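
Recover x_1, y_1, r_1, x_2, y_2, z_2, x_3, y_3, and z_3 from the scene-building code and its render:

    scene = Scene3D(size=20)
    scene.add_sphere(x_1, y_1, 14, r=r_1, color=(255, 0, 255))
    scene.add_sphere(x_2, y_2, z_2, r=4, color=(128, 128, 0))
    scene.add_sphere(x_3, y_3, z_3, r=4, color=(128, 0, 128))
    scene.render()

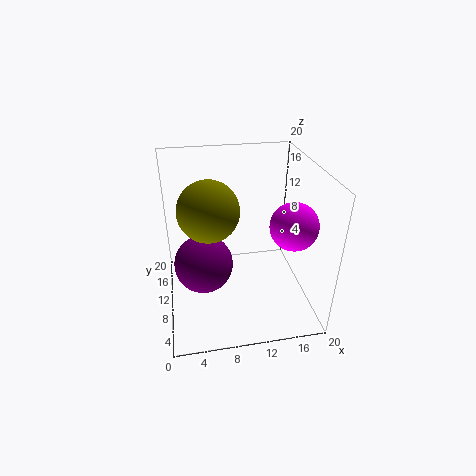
x_1 = 16, y_1 = 5, r_1 = 3, x_2 = 6, y_2 = 9, z_2 = 15, x_3 = 5, y_3 = 9, z_3 = 7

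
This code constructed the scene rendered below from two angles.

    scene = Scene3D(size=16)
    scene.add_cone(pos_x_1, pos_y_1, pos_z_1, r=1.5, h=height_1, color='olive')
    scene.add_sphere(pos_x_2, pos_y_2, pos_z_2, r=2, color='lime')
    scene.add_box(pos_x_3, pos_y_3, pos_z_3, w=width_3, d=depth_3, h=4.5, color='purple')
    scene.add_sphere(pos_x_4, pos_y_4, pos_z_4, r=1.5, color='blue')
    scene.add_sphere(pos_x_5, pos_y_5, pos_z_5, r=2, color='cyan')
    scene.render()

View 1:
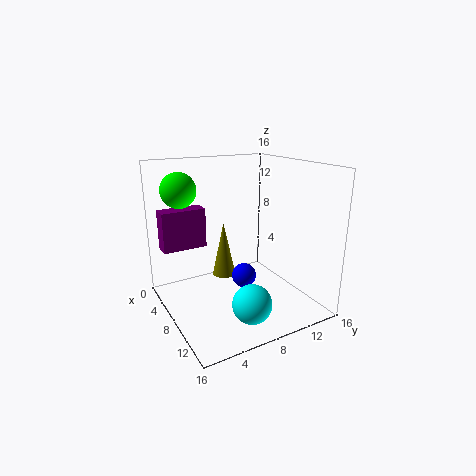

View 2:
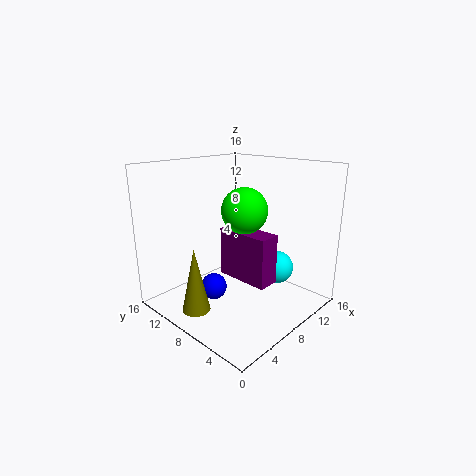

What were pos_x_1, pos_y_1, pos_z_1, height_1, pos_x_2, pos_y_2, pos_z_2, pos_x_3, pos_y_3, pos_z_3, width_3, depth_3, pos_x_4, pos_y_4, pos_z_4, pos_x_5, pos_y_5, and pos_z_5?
pos_x_1 = 2.5
pos_y_1 = 9
pos_z_1 = 1
height_1 = 7
pos_x_2 = 3.5
pos_y_2 = 3
pos_z_2 = 13
pos_x_3 = 3
pos_y_3 = 0.5
pos_z_3 = 6.5
width_3 = 2
depth_3 = 5
pos_x_4 = 6
pos_y_4 = 10
pos_z_4 = 2
pos_x_5 = 13.5
pos_y_5 = 6.5
pos_z_5 = 3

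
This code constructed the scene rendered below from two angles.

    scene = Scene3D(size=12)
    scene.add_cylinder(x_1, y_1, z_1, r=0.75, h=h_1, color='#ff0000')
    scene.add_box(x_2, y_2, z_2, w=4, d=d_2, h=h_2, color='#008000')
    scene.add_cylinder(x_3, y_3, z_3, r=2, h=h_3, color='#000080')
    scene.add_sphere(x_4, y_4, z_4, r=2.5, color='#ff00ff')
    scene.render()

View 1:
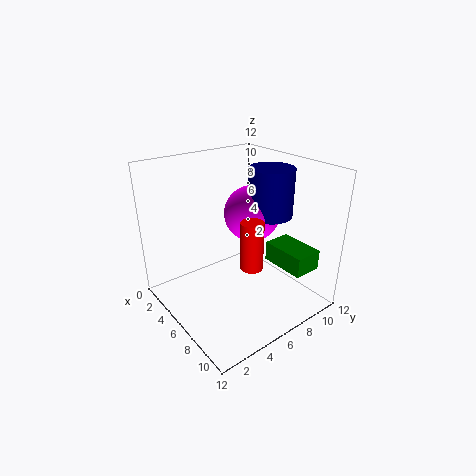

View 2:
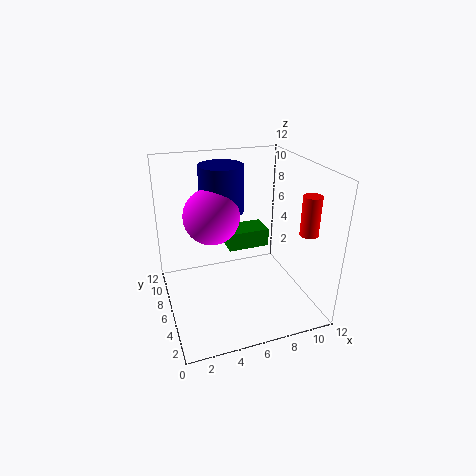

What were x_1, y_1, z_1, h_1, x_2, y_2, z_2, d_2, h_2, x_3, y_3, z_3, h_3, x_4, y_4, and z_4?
x_1 = 11
y_1 = 3.25
z_1 = 6.75
h_1 = 3.25
x_2 = 6.25
y_2 = 9
z_2 = 3
d_2 = 2.5
h_2 = 1.75
x_3 = 5.75
y_3 = 9.75
z_3 = 7
h_3 = 4.25
x_4 = 4.5
y_4 = 8.75
z_4 = 7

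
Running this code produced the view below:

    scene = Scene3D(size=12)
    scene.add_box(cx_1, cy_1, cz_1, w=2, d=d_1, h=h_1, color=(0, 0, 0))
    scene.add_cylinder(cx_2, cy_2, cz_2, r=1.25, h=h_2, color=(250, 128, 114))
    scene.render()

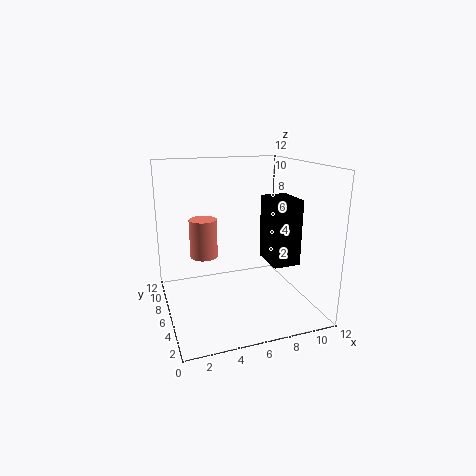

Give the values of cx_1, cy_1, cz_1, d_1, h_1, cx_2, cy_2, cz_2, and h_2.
cx_1 = 7
cy_1 = 1
cz_1 = 5.25
d_1 = 2.75
h_1 = 4.75
cx_2 = 3.75
cy_2 = 9
cz_2 = 3.5
h_2 = 3.5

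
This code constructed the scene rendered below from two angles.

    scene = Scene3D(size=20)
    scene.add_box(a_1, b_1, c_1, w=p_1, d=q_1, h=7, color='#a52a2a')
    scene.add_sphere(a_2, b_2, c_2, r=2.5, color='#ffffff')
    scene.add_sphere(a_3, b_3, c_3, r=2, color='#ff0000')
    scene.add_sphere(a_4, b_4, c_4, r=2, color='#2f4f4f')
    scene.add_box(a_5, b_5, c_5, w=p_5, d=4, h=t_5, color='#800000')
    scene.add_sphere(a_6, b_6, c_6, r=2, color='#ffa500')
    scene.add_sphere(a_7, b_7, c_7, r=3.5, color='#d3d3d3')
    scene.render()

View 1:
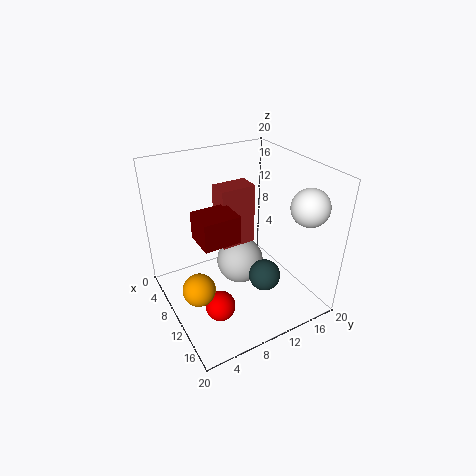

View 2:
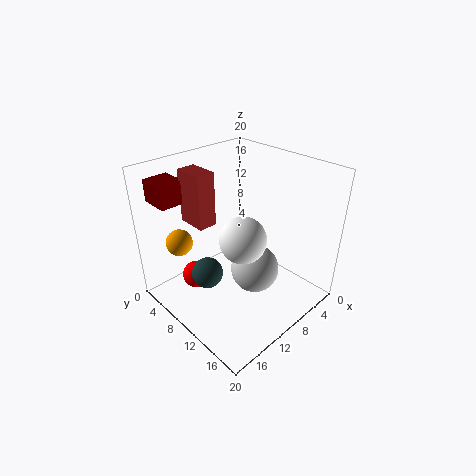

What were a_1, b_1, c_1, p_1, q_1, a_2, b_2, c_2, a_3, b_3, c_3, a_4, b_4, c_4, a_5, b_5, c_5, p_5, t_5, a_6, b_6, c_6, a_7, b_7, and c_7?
a_1 = 13; b_1 = 5; c_1 = 13; p_1 = 2.5; q_1 = 4; a_2 = 16; b_2 = 17; c_2 = 15.5; a_3 = 14; b_3 = 5; c_3 = 3; a_4 = 16; b_4 = 10.5; c_4 = 7.5; a_5 = 15; b_5 = 1.5; c_5 = 15.5; p_5 = 3.5; t_5 = 3; a_6 = 14.5; b_6 = 2; c_6 = 7.5; a_7 = 8; b_7 = 11.5; c_7 = 4.5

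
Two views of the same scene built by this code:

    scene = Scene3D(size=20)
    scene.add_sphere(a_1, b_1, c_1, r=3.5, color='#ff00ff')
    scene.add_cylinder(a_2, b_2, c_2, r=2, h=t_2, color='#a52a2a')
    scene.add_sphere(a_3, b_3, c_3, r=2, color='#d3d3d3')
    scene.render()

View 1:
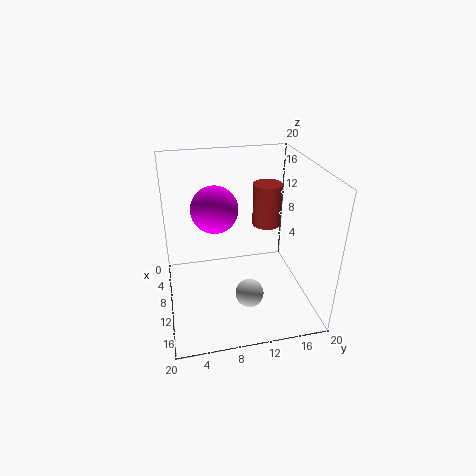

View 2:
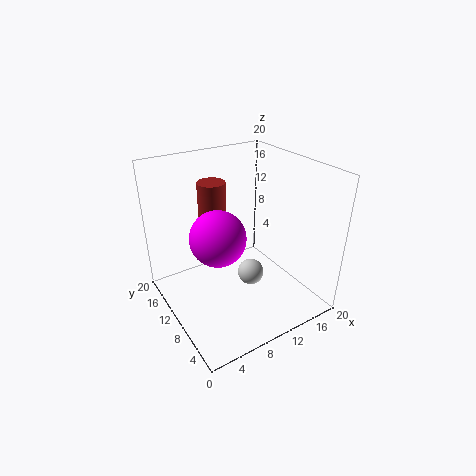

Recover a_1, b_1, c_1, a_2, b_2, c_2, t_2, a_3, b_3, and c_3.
a_1 = 5.5; b_1 = 7.5; c_1 = 12.5; a_2 = 8.5; b_2 = 14.5; c_2 = 11; t_2 = 6; a_3 = 13; b_3 = 11; c_3 = 2.5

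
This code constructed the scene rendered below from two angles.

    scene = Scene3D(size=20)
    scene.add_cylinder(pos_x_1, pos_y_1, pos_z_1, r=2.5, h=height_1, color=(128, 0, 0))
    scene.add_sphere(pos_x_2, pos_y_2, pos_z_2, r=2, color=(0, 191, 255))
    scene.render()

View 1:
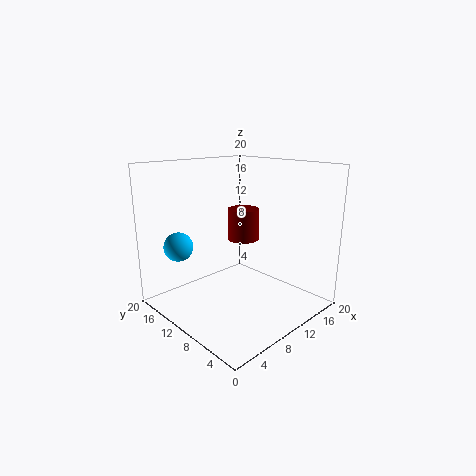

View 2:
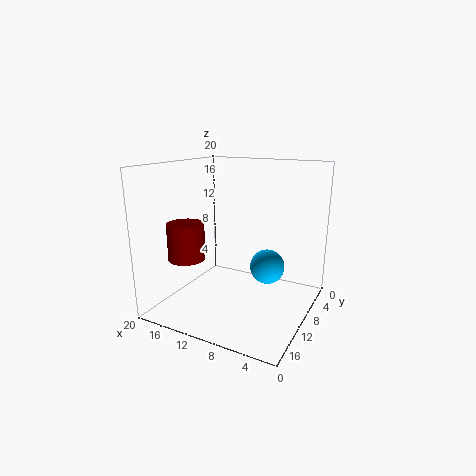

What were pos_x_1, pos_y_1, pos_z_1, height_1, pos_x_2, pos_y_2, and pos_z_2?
pos_x_1 = 15.5, pos_y_1 = 14.5, pos_z_1 = 7.5, height_1 = 5, pos_x_2 = 3.5, pos_y_2 = 15, pos_z_2 = 9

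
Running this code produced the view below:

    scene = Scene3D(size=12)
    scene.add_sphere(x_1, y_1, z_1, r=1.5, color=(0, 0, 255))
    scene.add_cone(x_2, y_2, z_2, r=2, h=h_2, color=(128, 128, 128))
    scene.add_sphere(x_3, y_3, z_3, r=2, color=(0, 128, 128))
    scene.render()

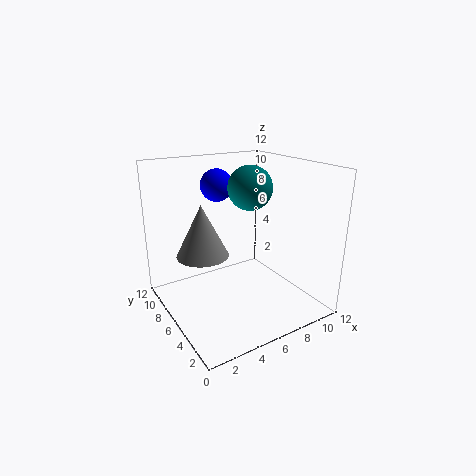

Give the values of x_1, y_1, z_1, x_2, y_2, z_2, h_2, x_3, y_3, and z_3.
x_1 = 6.5; y_1 = 10.5; z_1 = 9.5; x_2 = 2.5; y_2 = 5.5; z_2 = 5.5; h_2 = 4; x_3 = 8.5; y_3 = 8; z_3 = 9.5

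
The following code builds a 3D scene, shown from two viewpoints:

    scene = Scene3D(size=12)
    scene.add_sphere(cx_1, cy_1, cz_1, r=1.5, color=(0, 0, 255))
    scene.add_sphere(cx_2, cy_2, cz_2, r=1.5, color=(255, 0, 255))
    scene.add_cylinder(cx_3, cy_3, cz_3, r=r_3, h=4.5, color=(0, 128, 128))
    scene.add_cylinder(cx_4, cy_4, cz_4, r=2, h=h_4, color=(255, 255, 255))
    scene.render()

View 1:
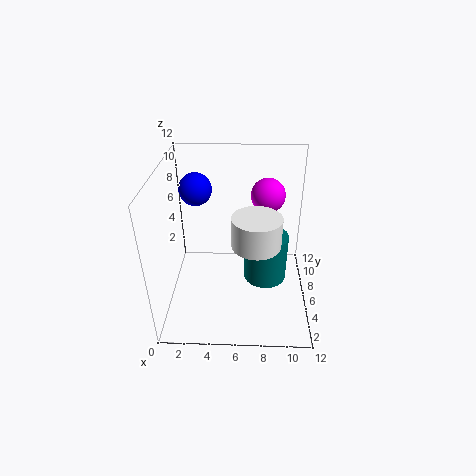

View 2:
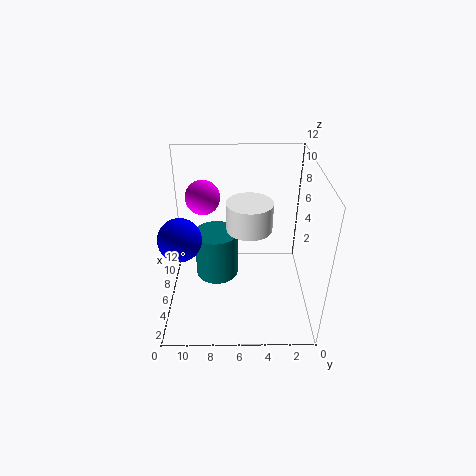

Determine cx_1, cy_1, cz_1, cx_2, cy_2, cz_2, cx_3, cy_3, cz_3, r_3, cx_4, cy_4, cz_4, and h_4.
cx_1 = 2
cy_1 = 10
cz_1 = 8.5
cx_2 = 8.5
cy_2 = 9
cz_2 = 8.5
cx_3 = 8.5
cy_3 = 8
cz_3 = 0.5
r_3 = 2
cx_4 = 7.5
cy_4 = 5
cz_4 = 6
h_4 = 2.5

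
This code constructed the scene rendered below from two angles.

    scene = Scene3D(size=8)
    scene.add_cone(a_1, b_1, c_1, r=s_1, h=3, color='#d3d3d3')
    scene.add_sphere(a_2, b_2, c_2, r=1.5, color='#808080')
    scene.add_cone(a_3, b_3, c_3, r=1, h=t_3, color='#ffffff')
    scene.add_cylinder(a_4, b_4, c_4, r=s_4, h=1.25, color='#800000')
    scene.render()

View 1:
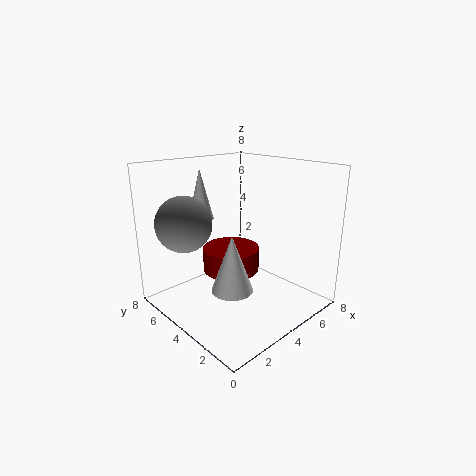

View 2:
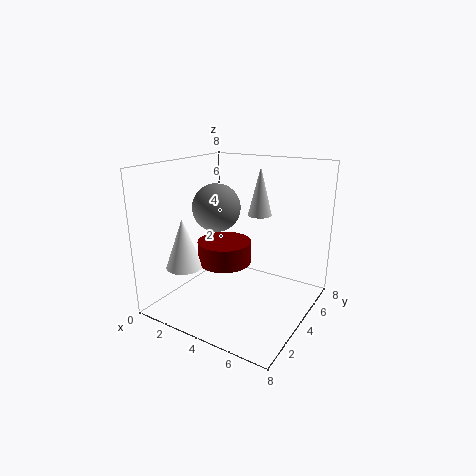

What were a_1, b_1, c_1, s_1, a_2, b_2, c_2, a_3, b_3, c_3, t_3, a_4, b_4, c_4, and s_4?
a_1 = 3.75; b_1 = 7; c_1 = 4.5; s_1 = 0.75; a_2 = 1.5; b_2 = 5.5; c_2 = 5; a_3 = 1.75; b_3 = 2; c_3 = 2.5; t_3 = 2.75; a_4 = 3.25; b_4 = 3.75; c_4 = 2.5; s_4 = 1.5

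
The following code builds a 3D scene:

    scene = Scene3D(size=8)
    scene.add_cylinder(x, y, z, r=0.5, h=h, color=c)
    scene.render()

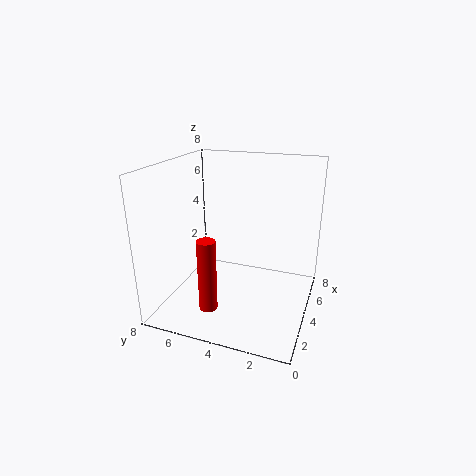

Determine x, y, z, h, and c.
x = 2; y = 5; z = 0.5; h = 4; c = 'red'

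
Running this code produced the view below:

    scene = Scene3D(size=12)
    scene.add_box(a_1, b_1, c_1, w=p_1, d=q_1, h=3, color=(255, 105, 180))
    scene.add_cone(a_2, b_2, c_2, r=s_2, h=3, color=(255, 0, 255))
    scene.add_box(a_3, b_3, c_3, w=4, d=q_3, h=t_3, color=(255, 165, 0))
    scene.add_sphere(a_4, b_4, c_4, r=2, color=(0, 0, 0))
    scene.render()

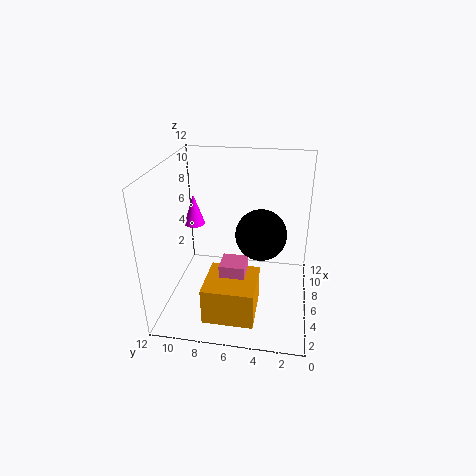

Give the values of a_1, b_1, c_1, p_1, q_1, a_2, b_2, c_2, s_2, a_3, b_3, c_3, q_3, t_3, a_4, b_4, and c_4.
a_1 = 3, b_1 = 5, c_1 = 2, p_1 = 2, q_1 = 2, a_2 = 10, b_2 = 11, c_2 = 5, s_2 = 1, a_3 = 1, b_3 = 4, c_3 = 1, q_3 = 4, t_3 = 3, a_4 = 5, b_4 = 4, c_4 = 7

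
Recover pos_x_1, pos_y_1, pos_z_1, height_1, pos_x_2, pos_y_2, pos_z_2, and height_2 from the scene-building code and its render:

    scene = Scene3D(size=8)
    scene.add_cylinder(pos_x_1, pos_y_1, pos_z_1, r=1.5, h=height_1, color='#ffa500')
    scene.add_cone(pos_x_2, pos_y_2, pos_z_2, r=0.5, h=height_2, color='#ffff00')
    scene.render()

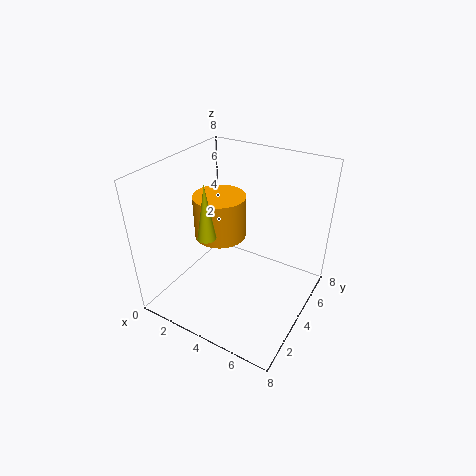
pos_x_1 = 2.5, pos_y_1 = 4.5, pos_z_1 = 3.5, height_1 = 2.5, pos_x_2 = 3, pos_y_2 = 2.5, pos_z_2 = 4.5, height_2 = 3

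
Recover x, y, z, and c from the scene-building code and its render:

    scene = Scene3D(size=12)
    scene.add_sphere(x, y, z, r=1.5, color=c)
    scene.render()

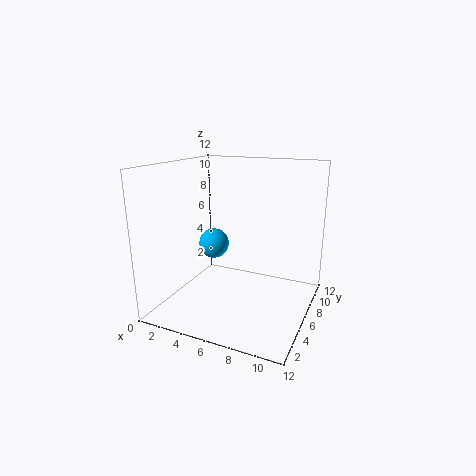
x = 1.5; y = 10; z = 3.5; c = 'deepskyblue'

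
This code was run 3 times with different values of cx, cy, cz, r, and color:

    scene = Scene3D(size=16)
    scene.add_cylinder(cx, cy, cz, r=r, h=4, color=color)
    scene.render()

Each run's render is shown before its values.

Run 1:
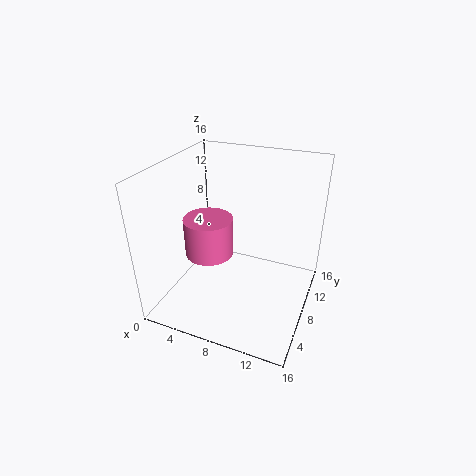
cx = 6, cy = 5, cz = 7.5, r = 2.5, color = 'hotpink'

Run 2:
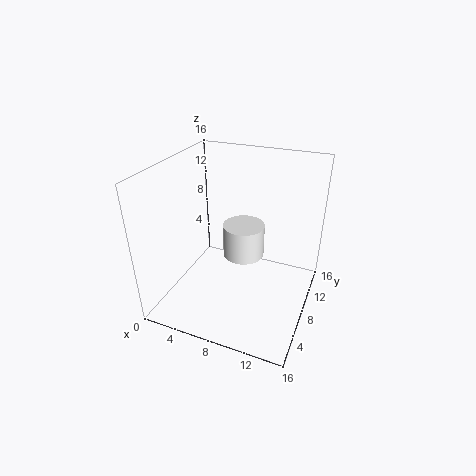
cx = 7.5, cy = 11, cz = 4, r = 2.5, color = 'white'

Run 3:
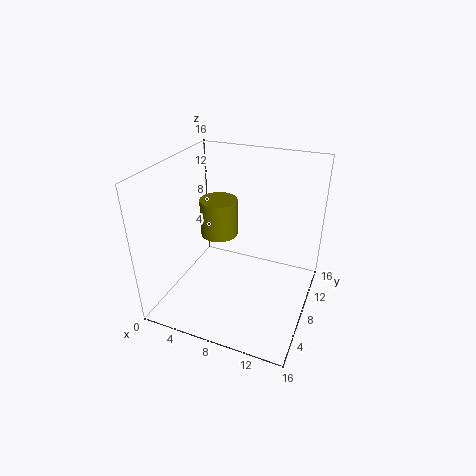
cx = 6, cy = 7.5, cz = 8.5, r = 2, color = 'olive'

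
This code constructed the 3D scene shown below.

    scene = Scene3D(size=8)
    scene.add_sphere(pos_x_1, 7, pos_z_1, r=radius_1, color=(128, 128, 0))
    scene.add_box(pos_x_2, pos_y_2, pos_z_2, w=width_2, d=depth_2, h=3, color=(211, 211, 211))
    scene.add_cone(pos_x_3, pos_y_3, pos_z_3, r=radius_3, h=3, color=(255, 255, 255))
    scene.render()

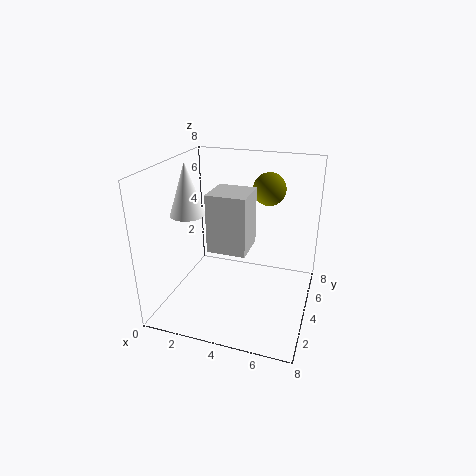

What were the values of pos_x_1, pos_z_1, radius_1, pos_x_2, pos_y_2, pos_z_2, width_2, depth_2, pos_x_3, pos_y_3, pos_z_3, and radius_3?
pos_x_1 = 5; pos_z_1 = 6; radius_1 = 1; pos_x_2 = 3; pos_y_2 = 2; pos_z_2 = 4; width_2 = 2; depth_2 = 2; pos_x_3 = 1; pos_y_3 = 4; pos_z_3 = 5; radius_3 = 1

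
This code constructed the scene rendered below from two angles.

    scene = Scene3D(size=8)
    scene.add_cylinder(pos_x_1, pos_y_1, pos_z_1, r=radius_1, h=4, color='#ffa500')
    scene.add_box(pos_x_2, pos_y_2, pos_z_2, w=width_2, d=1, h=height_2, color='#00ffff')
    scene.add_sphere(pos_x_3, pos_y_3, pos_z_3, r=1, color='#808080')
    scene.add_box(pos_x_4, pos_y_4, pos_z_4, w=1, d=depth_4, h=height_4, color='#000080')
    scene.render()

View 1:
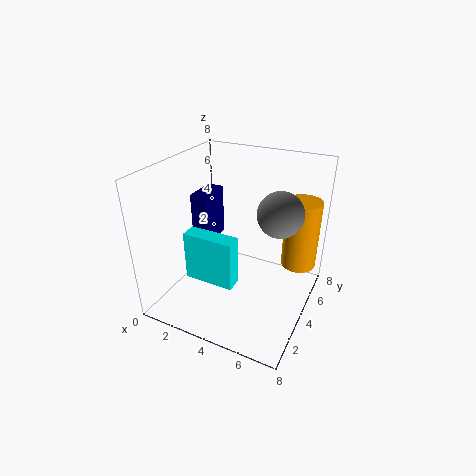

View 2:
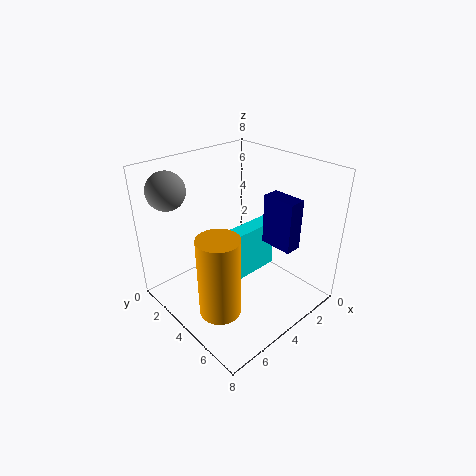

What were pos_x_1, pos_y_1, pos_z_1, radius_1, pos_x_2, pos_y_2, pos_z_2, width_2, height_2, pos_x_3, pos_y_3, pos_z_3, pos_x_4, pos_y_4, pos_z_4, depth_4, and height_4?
pos_x_1 = 7
pos_y_1 = 6
pos_z_1 = 2
radius_1 = 1
pos_x_2 = 1
pos_y_2 = 3
pos_z_2 = 1
width_2 = 3
height_2 = 3
pos_x_3 = 7
pos_y_3 = 2
pos_z_3 = 7
pos_x_4 = 1
pos_y_4 = 4
pos_z_4 = 3
depth_4 = 2
height_4 = 3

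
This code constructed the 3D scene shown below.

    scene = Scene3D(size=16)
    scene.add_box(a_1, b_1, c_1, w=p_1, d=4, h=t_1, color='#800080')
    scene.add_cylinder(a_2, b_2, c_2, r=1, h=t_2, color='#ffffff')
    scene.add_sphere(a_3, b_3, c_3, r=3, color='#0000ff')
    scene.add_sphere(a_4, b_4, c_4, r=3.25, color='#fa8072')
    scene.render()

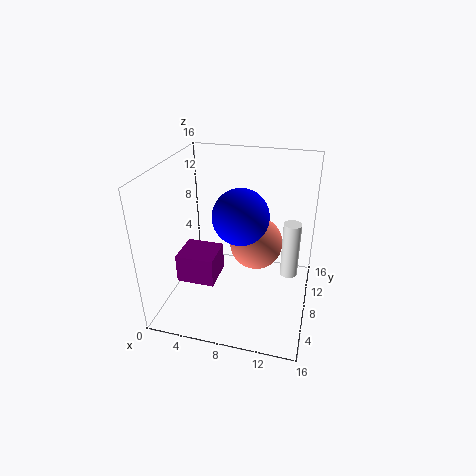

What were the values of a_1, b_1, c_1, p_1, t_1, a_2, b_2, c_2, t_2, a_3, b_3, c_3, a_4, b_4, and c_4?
a_1 = 1.75; b_1 = 4.75; c_1 = 3.25; p_1 = 4.25; t_1 = 3.25; a_2 = 13.75; b_2 = 9.5; c_2 = 3.25; t_2 = 6.5; a_3 = 8.5; b_3 = 7.25; c_3 = 11; a_4 = 9.25; b_4 = 12; c_4 = 5.25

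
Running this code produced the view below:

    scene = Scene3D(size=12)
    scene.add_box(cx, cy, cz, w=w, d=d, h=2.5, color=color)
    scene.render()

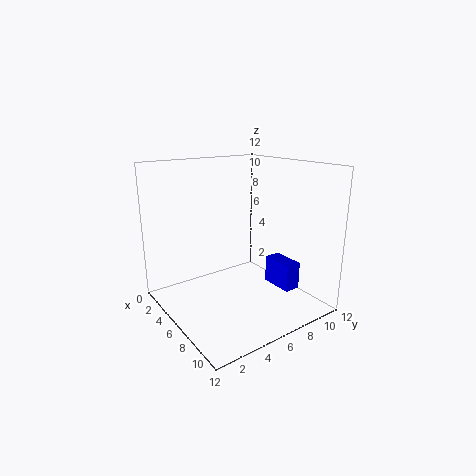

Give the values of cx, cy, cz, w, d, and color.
cx = 5
cy = 10
cz = 0.5
w = 3
d = 1.5
color = 'blue'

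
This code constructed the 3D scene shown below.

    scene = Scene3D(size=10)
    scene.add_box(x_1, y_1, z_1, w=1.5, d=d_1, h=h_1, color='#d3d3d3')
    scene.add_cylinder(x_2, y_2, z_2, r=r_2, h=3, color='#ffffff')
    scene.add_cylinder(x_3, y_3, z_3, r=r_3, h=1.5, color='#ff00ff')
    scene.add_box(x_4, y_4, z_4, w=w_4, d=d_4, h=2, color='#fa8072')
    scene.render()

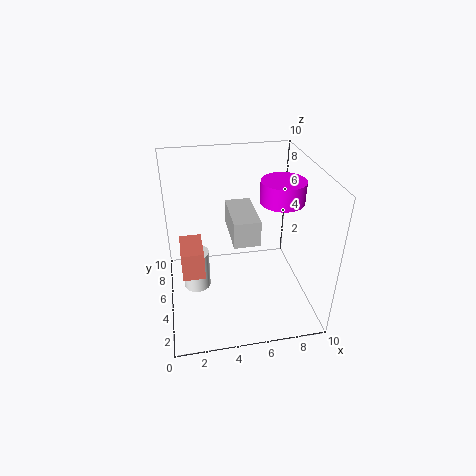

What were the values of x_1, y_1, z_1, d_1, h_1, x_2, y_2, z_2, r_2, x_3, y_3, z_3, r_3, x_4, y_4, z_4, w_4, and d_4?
x_1 = 4, y_1 = 1, z_1 = 7, d_1 = 3, h_1 = 1.5, x_2 = 2, y_2 = 6, z_2 = 0.5, r_2 = 1, x_3 = 8, y_3 = 5, z_3 = 7.5, r_3 = 1.5, x_4 = 1, y_4 = 3.5, z_4 = 3, w_4 = 1.5, d_4 = 2.5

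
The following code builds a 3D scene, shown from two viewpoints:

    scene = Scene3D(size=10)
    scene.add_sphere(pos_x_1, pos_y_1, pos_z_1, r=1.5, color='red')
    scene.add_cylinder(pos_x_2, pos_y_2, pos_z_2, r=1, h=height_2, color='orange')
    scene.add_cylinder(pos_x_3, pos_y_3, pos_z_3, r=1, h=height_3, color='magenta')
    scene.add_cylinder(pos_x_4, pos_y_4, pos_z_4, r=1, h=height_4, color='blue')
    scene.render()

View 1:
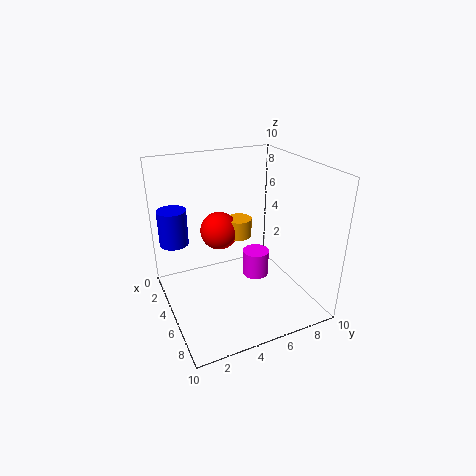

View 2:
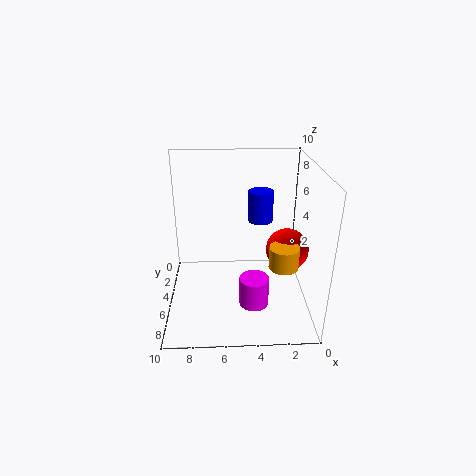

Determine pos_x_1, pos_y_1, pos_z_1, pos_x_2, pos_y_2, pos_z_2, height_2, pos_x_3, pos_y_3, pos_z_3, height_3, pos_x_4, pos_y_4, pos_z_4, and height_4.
pos_x_1 = 1.5, pos_y_1 = 5, pos_z_1 = 4, pos_x_2 = 2, pos_y_2 = 6.5, pos_z_2 = 3.5, height_2 = 1.5, pos_x_3 = 4, pos_y_3 = 7, pos_z_3 = 1, height_3 = 2, pos_x_4 = 3, pos_y_4 = 1, pos_z_4 = 4.5, height_4 = 2.5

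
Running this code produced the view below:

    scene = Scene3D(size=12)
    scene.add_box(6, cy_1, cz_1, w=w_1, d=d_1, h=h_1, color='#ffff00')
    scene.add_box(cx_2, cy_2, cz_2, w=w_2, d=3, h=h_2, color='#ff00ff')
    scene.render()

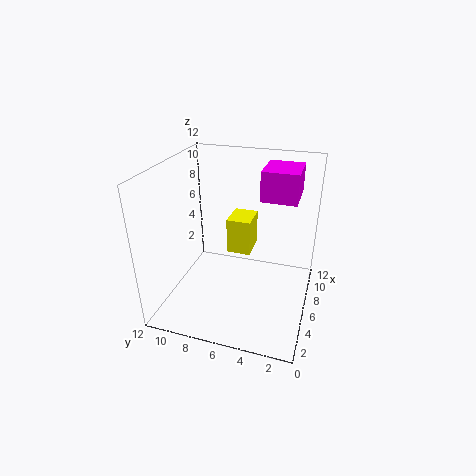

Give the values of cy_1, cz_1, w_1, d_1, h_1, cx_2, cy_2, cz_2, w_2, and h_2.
cy_1 = 5, cz_1 = 4.5, w_1 = 2.5, d_1 = 2, h_1 = 3, cx_2 = 7, cy_2 = 1.5, cz_2 = 9, w_2 = 3.5, h_2 = 2.5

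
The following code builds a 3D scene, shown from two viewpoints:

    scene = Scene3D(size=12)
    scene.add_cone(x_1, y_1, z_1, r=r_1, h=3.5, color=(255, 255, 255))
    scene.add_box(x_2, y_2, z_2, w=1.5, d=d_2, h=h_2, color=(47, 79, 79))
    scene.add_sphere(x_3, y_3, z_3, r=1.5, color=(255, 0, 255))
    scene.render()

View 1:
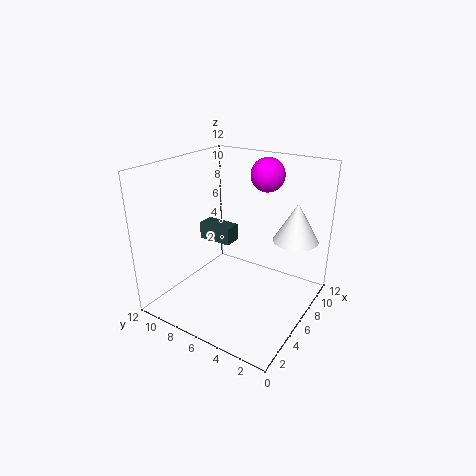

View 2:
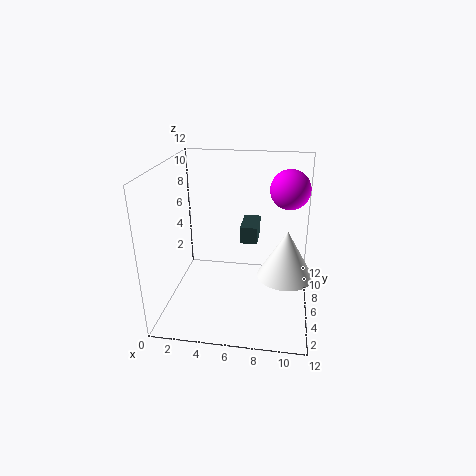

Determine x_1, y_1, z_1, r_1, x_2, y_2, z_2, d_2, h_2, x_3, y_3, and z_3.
x_1 = 10; y_1 = 2.5; z_1 = 5; r_1 = 2; x_2 = 6; y_2 = 7; z_2 = 5; d_2 = 3; h_2 = 1.5; x_3 = 10; y_3 = 5.5; z_3 = 10.5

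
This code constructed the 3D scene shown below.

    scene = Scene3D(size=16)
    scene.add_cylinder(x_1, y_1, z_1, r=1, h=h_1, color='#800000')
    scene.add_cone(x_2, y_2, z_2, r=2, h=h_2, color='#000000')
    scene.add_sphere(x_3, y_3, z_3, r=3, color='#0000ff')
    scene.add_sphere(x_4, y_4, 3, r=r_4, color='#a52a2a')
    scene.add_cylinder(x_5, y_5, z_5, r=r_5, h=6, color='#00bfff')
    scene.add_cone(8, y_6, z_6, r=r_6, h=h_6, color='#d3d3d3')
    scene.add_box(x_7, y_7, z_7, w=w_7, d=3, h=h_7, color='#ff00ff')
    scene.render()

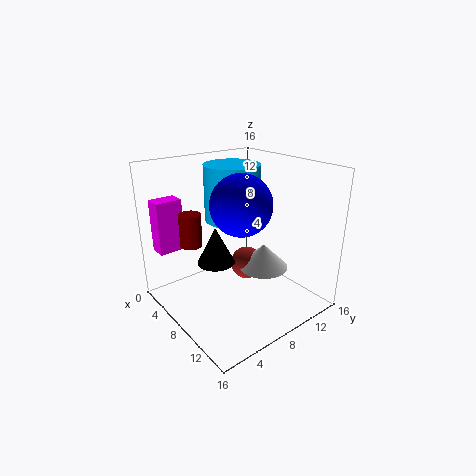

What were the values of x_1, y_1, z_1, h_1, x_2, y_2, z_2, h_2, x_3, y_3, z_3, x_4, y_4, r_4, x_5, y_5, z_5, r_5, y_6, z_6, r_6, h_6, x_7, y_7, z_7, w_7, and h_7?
x_1 = 10
y_1 = 1
z_1 = 10
h_1 = 3
x_2 = 8
y_2 = 5
z_2 = 6
h_2 = 4
x_3 = 11
y_3 = 6
z_3 = 13
x_4 = 6
y_4 = 11
r_4 = 2
x_5 = 7
y_5 = 8
z_5 = 10
r_5 = 3
y_6 = 12
z_6 = 3
r_6 = 3
h_6 = 3
x_7 = 1
y_7 = 1
z_7 = 6
w_7 = 2
h_7 = 6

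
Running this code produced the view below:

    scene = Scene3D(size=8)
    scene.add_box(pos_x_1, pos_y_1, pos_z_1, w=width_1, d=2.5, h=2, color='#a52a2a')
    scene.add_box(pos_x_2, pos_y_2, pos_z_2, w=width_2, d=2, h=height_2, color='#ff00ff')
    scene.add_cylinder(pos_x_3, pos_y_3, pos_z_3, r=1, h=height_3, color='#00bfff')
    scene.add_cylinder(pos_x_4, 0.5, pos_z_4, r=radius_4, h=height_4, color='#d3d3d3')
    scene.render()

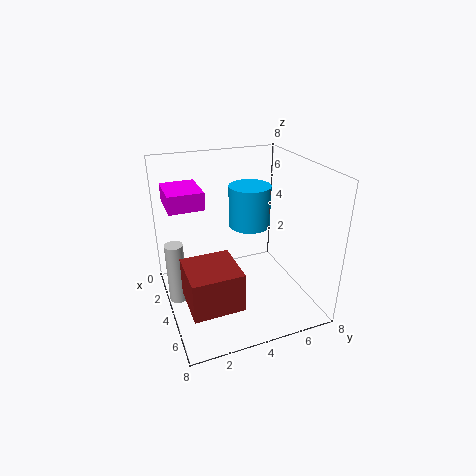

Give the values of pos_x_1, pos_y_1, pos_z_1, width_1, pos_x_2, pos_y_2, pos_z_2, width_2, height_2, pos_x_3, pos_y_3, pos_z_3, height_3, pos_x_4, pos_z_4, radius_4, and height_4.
pos_x_1 = 5, pos_y_1 = 0.5, pos_z_1 = 2, width_1 = 2.5, pos_x_2 = 0.5, pos_y_2 = 0.5, pos_z_2 = 5.5, width_2 = 2.5, height_2 = 1, pos_x_3 = 5.5, pos_y_3 = 4, pos_z_3 = 5.5, height_3 = 2, pos_x_4 = 3.5, pos_z_4 = 0.5, radius_4 = 0.5, height_4 = 3.5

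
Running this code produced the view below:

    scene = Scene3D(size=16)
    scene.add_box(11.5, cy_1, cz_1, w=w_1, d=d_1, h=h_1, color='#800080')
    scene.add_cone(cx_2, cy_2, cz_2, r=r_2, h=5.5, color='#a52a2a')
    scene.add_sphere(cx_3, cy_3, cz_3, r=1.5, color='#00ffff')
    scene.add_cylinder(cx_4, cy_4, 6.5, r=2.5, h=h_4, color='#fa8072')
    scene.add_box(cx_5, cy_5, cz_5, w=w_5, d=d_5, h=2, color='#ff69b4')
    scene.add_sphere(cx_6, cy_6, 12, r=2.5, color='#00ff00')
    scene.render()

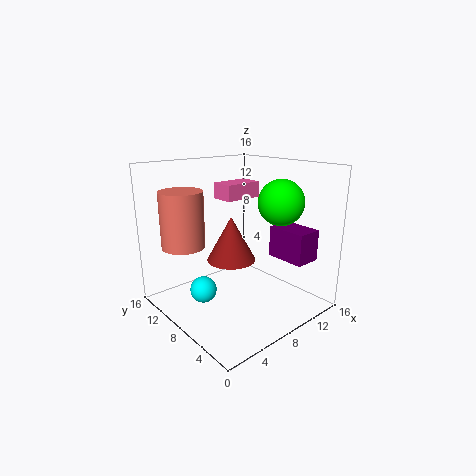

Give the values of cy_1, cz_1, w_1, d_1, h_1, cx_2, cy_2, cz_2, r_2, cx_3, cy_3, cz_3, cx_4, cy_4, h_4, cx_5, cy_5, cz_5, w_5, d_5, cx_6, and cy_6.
cy_1 = 2, cz_1 = 5.5, w_1 = 3, d_1 = 4.5, h_1 = 3.5, cx_2 = 9.5, cy_2 = 11, cz_2 = 4, r_2 = 3, cx_3 = 4.5, cy_3 = 10, cz_3 = 2, cx_4 = 4, cy_4 = 13, h_4 = 6.5, cx_5 = 10, cy_5 = 12, cz_5 = 11, w_5 = 5, d_5 = 3, cx_6 = 11.5, cy_6 = 5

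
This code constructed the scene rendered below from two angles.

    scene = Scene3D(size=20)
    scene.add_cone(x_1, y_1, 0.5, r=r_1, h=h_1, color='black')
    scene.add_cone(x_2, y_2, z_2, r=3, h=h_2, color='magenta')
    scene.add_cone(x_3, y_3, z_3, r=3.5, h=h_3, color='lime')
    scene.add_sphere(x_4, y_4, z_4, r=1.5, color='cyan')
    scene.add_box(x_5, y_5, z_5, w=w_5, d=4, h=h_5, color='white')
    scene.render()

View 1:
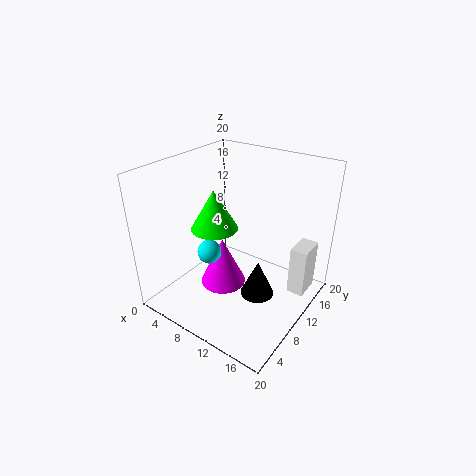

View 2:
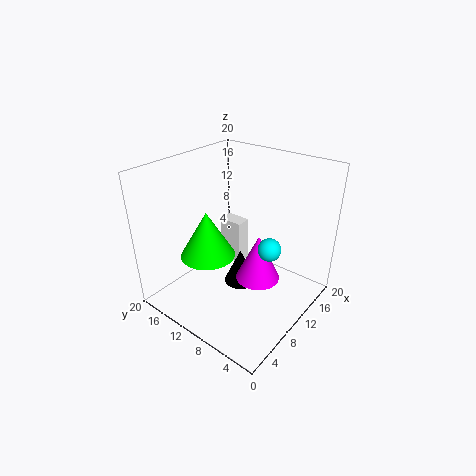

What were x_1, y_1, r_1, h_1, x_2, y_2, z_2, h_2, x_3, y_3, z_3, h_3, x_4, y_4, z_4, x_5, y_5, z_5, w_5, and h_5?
x_1 = 12.5, y_1 = 11.5, r_1 = 2.5, h_1 = 5.5, x_2 = 10, y_2 = 6.5, z_2 = 5, h_2 = 6.5, x_3 = 5, y_3 = 11, z_3 = 9.5, h_3 = 6, x_4 = 9.5, y_4 = 4.5, z_4 = 10.5, x_5 = 16, y_5 = 14.5, z_5 = 0.5, w_5 = 2.5, h_5 = 7.5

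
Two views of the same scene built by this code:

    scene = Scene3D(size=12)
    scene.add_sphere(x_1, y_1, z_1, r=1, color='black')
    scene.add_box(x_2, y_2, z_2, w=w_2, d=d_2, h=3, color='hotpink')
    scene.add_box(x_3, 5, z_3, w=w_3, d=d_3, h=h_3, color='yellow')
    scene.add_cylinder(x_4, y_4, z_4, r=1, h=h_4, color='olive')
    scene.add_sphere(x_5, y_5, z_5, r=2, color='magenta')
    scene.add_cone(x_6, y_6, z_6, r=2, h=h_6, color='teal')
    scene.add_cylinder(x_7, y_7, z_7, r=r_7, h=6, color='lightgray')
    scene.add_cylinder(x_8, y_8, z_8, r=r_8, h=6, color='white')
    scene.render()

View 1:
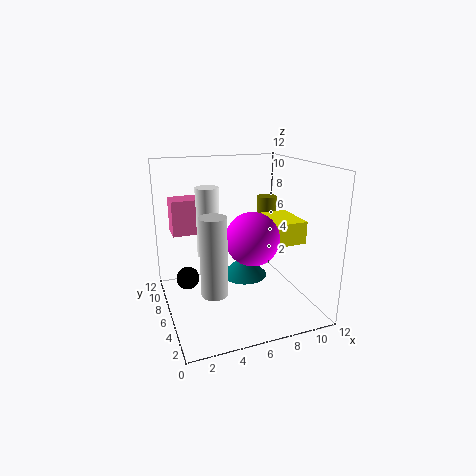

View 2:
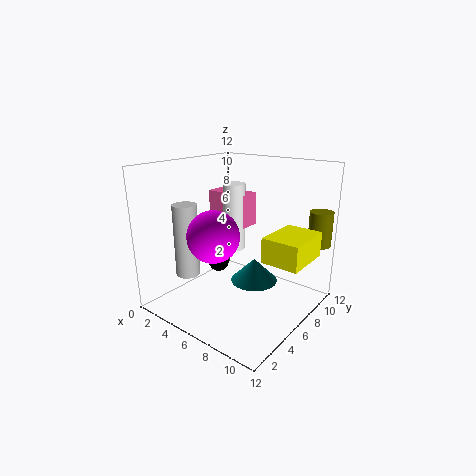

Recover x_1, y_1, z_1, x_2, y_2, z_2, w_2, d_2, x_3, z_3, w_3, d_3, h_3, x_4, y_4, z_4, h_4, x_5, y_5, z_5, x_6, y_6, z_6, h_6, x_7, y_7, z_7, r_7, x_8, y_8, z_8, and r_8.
x_1 = 2; y_1 = 8; z_1 = 2; x_2 = 1; y_2 = 8; z_2 = 6; w_2 = 4; d_2 = 2; x_3 = 9; z_3 = 5; w_3 = 3; d_3 = 4; h_3 = 2; x_4 = 11; y_4 = 11; z_4 = 5; h_4 = 3; x_5 = 6; y_5 = 3; z_5 = 7; x_6 = 7; y_6 = 7; z_6 = 2; h_6 = 2; x_7 = 3; y_7 = 3; z_7 = 3; r_7 = 1; x_8 = 4; y_8 = 8; z_8 = 4; r_8 = 1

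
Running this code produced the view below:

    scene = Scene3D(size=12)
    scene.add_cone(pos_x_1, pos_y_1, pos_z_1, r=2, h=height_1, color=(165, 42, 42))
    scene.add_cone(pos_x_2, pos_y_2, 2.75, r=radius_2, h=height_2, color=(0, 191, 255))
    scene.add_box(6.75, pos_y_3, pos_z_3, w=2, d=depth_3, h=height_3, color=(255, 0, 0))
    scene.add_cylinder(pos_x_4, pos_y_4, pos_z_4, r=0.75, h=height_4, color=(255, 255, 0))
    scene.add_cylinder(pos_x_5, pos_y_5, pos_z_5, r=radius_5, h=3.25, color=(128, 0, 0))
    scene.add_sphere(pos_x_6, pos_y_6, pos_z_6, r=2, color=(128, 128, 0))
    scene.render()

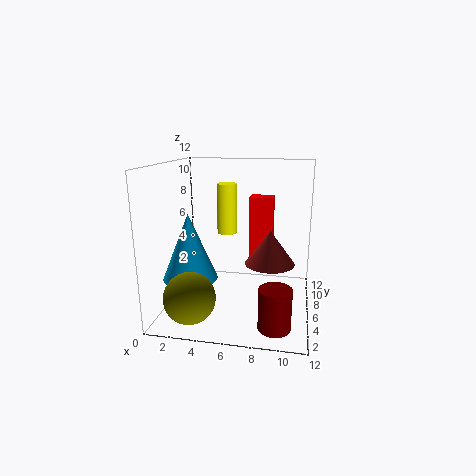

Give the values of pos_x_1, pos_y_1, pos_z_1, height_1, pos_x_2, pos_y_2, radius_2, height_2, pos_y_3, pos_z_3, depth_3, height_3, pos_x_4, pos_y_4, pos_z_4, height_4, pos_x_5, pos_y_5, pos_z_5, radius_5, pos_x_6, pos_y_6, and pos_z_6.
pos_x_1 = 8.75
pos_y_1 = 5.25
pos_z_1 = 4.25
height_1 = 2.75
pos_x_2 = 2.25
pos_y_2 = 4.5
radius_2 = 2.25
height_2 = 5.5
pos_y_3 = 7
pos_z_3 = 4
depth_3 = 1.5
height_3 = 5.25
pos_x_4 = 5.5
pos_y_4 = 4.25
pos_z_4 = 7
height_4 = 3.75
pos_x_5 = 9.5
pos_y_5 = 2.25
pos_z_5 = 0.25
radius_5 = 1.25
pos_x_6 = 3
pos_y_6 = 2
pos_z_6 = 2.25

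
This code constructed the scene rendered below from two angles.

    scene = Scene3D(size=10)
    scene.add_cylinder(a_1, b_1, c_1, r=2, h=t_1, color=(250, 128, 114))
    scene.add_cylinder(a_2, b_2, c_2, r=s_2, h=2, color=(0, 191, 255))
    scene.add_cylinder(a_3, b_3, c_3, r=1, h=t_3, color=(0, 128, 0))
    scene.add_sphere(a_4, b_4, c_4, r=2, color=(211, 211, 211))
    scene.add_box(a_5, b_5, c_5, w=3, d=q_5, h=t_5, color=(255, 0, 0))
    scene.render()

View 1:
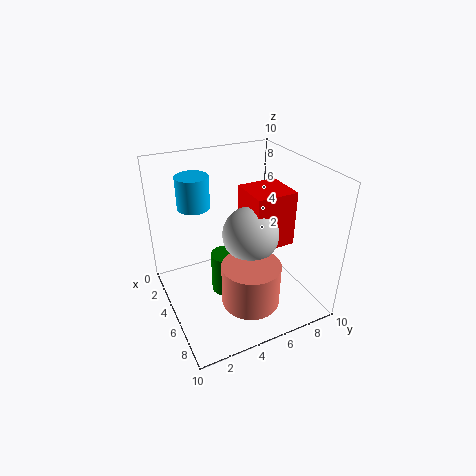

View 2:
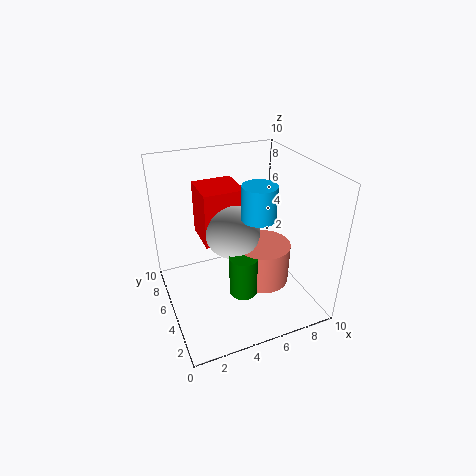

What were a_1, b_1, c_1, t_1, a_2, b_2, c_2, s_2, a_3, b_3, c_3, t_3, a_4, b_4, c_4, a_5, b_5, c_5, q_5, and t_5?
a_1 = 7; b_1 = 5; c_1 = 1; t_1 = 3; a_2 = 5; b_2 = 2; c_2 = 8; s_2 = 1; a_3 = 5; b_3 = 4; c_3 = 1; t_3 = 3; a_4 = 5; b_4 = 6; c_4 = 5; a_5 = 3; b_5 = 6; c_5 = 4; q_5 = 3; t_5 = 4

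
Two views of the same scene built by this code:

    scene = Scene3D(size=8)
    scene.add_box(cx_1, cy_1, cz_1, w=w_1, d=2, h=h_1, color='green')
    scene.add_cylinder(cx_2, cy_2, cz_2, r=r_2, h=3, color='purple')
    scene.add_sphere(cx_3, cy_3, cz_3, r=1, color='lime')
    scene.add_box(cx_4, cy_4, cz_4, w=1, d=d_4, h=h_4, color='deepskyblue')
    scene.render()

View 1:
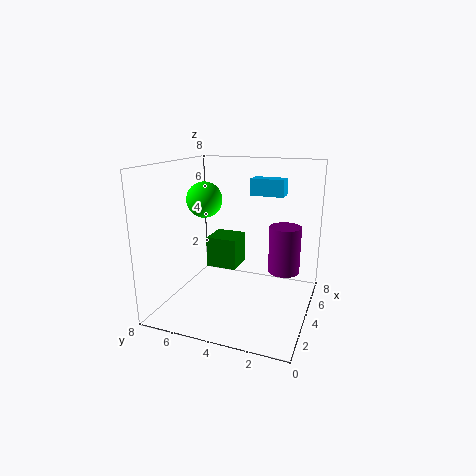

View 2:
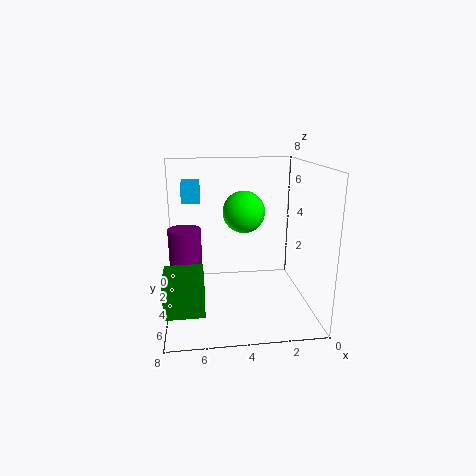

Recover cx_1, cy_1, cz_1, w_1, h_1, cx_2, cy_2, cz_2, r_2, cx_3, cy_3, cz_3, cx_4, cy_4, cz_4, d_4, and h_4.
cx_1 = 6
cy_1 = 5
cz_1 = 1
w_1 = 2
h_1 = 2
cx_2 = 7
cy_2 = 2
cz_2 = 1
r_2 = 1
cx_3 = 4
cy_3 = 6
cz_3 = 6
cx_4 = 6
cy_4 = 2
cz_4 = 6
d_4 = 2
h_4 = 1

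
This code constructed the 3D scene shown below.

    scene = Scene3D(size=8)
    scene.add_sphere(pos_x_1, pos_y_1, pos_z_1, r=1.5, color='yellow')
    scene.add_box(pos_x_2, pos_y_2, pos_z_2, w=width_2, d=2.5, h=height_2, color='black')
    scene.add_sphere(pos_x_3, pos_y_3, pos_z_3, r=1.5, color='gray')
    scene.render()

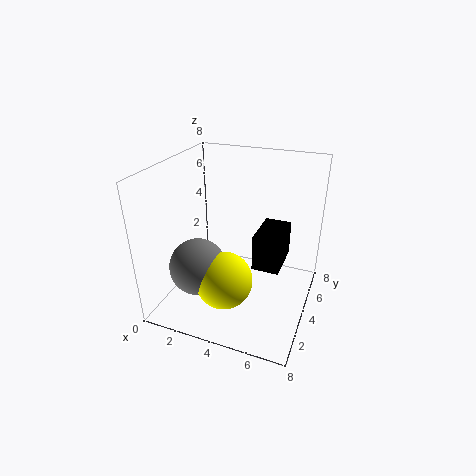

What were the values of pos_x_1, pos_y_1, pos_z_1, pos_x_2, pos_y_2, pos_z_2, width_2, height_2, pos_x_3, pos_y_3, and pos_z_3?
pos_x_1 = 4, pos_y_1 = 2, pos_z_1 = 2.5, pos_x_2 = 5, pos_y_2 = 3.5, pos_z_2 = 2.5, width_2 = 1.5, height_2 = 2, pos_x_3 = 2.5, pos_y_3 = 2, pos_z_3 = 3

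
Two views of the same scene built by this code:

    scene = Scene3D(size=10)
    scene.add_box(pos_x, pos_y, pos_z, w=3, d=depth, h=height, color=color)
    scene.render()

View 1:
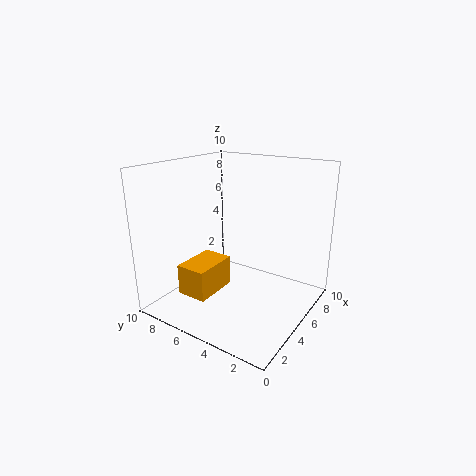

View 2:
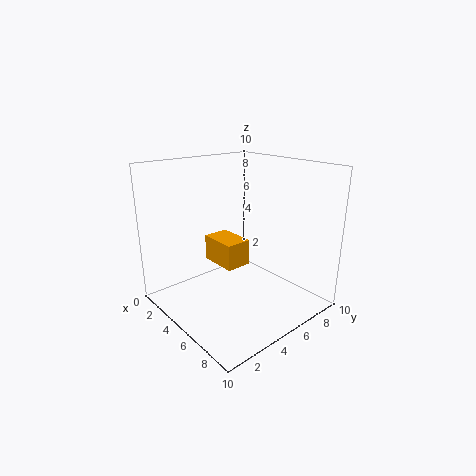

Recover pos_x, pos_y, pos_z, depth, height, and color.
pos_x = 1
pos_y = 5
pos_z = 2
depth = 2
height = 2
color = 'orange'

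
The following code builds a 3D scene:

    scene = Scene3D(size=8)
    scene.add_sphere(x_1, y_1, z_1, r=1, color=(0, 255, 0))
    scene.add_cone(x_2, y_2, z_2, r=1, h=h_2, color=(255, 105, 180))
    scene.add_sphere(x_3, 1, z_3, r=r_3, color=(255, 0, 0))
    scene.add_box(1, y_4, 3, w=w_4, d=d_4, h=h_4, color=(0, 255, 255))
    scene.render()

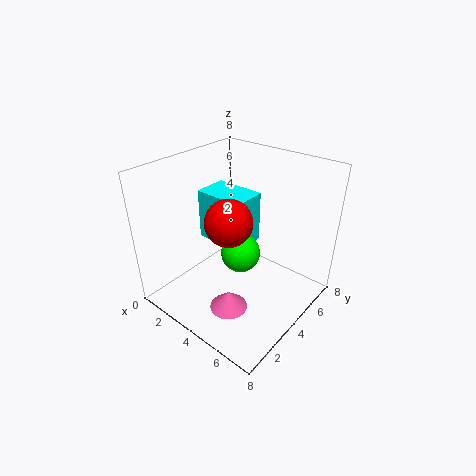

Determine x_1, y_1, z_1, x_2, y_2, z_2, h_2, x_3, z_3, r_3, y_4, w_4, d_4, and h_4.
x_1 = 5; y_1 = 3; z_1 = 4; x_2 = 5; y_2 = 2; z_2 = 1; h_2 = 1; x_3 = 6; z_3 = 7; r_3 = 1; y_4 = 4; w_4 = 3; d_4 = 2; h_4 = 3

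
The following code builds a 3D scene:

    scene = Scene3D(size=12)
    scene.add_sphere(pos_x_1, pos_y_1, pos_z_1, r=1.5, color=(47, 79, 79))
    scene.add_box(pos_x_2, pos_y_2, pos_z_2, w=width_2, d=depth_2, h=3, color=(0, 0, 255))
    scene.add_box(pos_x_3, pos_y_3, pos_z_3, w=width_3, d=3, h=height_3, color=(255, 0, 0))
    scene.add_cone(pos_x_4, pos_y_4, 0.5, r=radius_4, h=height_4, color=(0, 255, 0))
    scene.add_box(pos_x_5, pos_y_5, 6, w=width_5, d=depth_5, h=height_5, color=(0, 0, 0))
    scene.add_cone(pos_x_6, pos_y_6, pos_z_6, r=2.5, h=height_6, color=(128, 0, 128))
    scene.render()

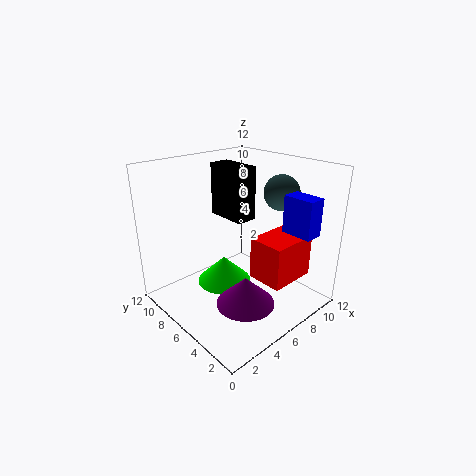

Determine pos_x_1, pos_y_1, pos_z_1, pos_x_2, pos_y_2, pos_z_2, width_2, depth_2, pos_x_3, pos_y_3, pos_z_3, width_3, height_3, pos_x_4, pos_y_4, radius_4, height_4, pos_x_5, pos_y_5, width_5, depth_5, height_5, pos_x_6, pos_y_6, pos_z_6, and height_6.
pos_x_1 = 9.5, pos_y_1 = 4.5, pos_z_1 = 9.5, pos_x_2 = 8, pos_y_2 = 0.5, pos_z_2 = 7, width_2 = 1.5, depth_2 = 2.5, pos_x_3 = 6, pos_y_3 = 1.5, pos_z_3 = 3, width_3 = 4, height_3 = 3.5, pos_x_4 = 6.5, pos_y_4 = 8.5, radius_4 = 2.5, height_4 = 2.5, pos_x_5 = 8, pos_y_5 = 8, width_5 = 2, depth_5 = 4, height_5 = 5, pos_x_6 = 5.5, pos_y_6 = 4.5, pos_z_6 = 0.5, height_6 = 2.5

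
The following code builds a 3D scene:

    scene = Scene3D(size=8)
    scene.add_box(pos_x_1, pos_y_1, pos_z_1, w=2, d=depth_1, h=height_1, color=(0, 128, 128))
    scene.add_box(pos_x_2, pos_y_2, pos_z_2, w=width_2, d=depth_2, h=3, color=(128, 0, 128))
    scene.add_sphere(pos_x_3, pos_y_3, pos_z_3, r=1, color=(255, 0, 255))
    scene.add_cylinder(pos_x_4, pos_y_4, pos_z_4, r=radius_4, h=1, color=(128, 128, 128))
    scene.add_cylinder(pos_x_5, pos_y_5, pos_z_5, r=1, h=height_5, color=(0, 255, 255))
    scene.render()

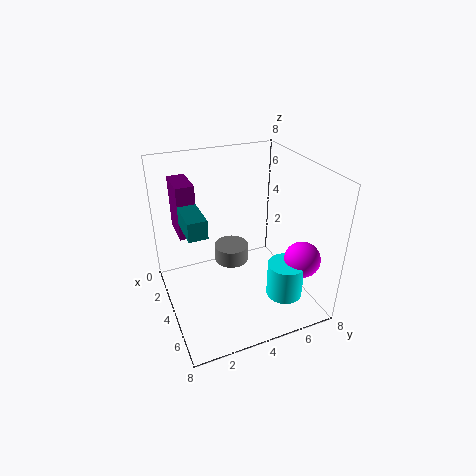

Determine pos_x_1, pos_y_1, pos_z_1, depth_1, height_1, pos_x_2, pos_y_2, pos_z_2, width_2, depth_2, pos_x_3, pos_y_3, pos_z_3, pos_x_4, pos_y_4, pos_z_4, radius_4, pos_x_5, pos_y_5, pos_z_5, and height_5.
pos_x_1 = 3, pos_y_1 = 1, pos_z_1 = 5, depth_1 = 1, height_1 = 1, pos_x_2 = 1, pos_y_2 = 1, pos_z_2 = 4, width_2 = 2, depth_2 = 1, pos_x_3 = 6, pos_y_3 = 7, pos_z_3 = 3, pos_x_4 = 3, pos_y_4 = 4, pos_z_4 = 2, radius_4 = 1, pos_x_5 = 6, pos_y_5 = 6, pos_z_5 = 1, height_5 = 2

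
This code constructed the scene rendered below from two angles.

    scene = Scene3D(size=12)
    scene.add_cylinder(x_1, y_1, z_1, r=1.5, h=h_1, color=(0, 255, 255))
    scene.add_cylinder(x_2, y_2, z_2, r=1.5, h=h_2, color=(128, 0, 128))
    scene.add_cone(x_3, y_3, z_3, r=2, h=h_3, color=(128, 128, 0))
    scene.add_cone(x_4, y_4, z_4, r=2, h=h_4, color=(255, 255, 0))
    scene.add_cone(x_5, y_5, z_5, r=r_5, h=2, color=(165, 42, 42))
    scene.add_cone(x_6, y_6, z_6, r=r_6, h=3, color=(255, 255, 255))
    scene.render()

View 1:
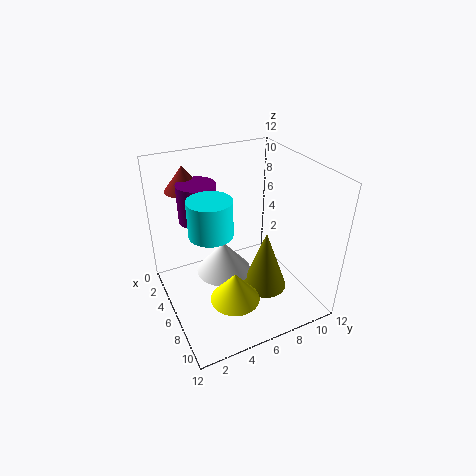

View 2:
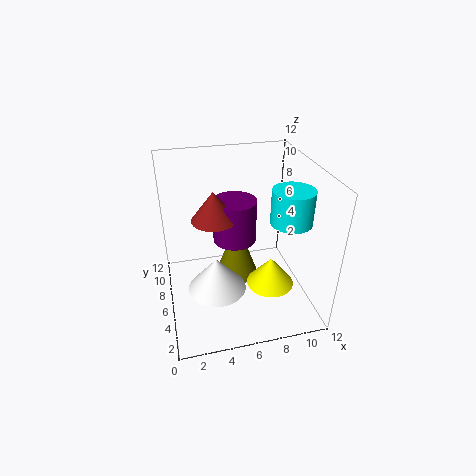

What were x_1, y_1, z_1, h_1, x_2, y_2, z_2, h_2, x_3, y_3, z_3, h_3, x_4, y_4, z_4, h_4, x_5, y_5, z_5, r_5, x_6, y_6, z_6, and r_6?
x_1 = 9
y_1 = 2.5
z_1 = 9
h_1 = 2.5
x_2 = 5
y_2 = 3
z_2 = 8
h_2 = 3
x_3 = 6.5
y_3 = 8.5
z_3 = 0.5
h_3 = 5.5
x_4 = 8.5
y_4 = 4.5
z_4 = 2
h_4 = 2.5
x_5 = 3.5
y_5 = 2.5
z_5 = 10
r_5 = 1.5
x_6 = 4
y_6 = 5.5
z_6 = 1.5
r_6 = 2.5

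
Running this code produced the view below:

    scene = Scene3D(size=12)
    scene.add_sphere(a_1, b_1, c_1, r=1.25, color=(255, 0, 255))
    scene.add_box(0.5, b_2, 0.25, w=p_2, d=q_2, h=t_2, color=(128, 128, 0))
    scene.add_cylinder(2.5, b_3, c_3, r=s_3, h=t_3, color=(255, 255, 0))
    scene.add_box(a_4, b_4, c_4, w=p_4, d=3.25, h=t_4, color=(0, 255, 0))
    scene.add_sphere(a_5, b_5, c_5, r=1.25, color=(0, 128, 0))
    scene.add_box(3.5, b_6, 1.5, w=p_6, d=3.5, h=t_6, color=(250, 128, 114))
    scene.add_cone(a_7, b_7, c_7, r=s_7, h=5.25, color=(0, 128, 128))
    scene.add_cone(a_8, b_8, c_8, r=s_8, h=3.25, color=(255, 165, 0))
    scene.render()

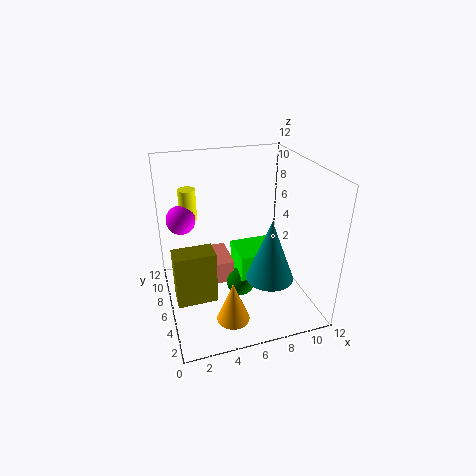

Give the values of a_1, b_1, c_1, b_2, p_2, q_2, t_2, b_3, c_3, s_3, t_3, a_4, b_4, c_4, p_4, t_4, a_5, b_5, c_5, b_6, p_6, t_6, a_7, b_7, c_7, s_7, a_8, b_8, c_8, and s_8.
a_1 = 1.75
b_1 = 8.75
c_1 = 7
b_2 = 5.5
p_2 = 3.5
q_2 = 2
t_2 = 4.75
b_3 = 9.25
c_3 = 6.75
s_3 = 0.75
t_3 = 2.75
a_4 = 6
b_4 = 5
c_4 = 2
p_4 = 3.5
t_4 = 2.5
a_5 = 6.25
b_5 = 6
c_5 = 1.5
b_6 = 6.25
p_6 = 2.25
t_6 = 2
a_7 = 8.25
b_7 = 4.25
c_7 = 2.75
s_7 = 2
a_8 = 4.25
b_8 = 1.75
c_8 = 1.5
s_8 = 1.25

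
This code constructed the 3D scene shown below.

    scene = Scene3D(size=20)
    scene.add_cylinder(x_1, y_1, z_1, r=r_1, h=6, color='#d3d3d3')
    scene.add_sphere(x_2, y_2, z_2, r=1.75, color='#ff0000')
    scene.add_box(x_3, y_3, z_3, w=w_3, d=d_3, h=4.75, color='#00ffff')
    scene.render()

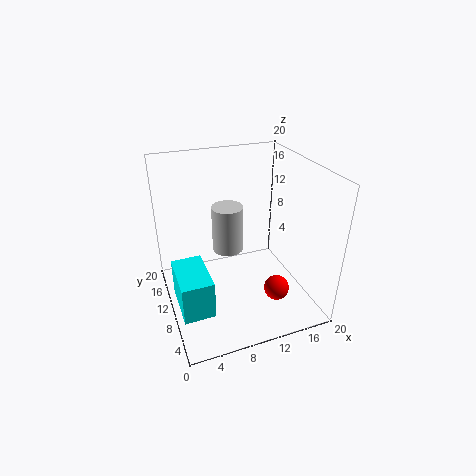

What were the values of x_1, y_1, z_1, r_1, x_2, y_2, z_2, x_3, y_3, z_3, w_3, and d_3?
x_1 = 8, y_1 = 8.5, z_1 = 9.75, r_1 = 2, x_2 = 14.25, y_2 = 5.75, z_2 = 3.25, x_3 = 0.25, y_3 = 1.5, z_3 = 5.25, w_3 = 3.75, d_3 = 6.25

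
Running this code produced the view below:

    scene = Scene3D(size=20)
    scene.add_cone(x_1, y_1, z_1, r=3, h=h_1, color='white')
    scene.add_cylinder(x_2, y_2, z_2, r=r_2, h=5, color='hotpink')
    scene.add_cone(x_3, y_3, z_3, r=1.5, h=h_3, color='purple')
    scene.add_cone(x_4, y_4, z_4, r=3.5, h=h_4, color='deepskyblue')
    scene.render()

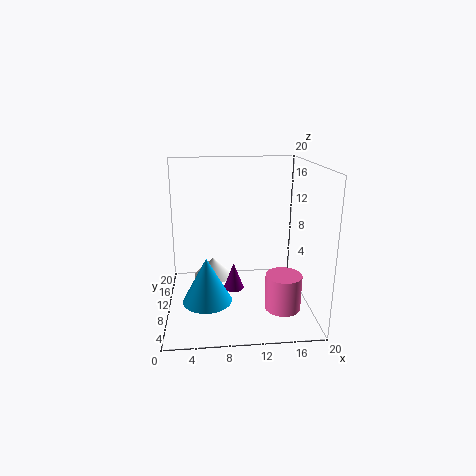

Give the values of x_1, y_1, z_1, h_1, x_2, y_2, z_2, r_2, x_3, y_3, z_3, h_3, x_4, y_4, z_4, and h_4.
x_1 = 6.5, y_1 = 15, z_1 = 2, h_1 = 3, x_2 = 16, y_2 = 7, z_2 = 0.5, r_2 = 2.5, x_3 = 9.5, y_3 = 11.5, z_3 = 1.5, h_3 = 4, x_4 = 5.5, y_4 = 9, z_4 = 1, h_4 = 6.5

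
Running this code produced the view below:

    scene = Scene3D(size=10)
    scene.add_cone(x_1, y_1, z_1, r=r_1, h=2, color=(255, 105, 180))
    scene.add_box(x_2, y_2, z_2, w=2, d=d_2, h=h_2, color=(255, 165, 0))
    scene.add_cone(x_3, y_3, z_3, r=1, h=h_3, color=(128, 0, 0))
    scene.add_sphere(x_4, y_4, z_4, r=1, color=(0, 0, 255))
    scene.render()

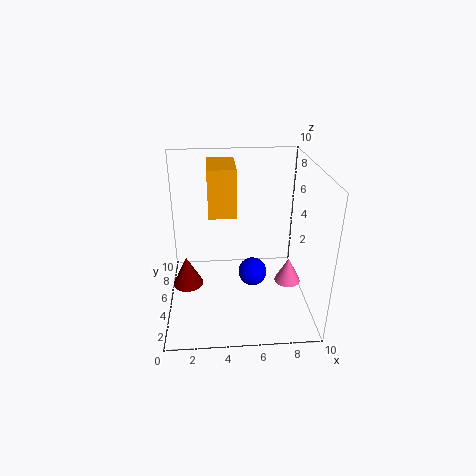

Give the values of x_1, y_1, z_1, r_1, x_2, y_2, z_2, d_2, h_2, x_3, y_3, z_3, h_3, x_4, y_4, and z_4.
x_1 = 9
y_1 = 6
z_1 = 0.5
r_1 = 1
x_2 = 3
y_2 = 6
z_2 = 6
d_2 = 3.5
h_2 = 3.5
x_3 = 1.5
y_3 = 3.5
z_3 = 2.5
h_3 = 2
x_4 = 6
y_4 = 4.5
z_4 = 2.5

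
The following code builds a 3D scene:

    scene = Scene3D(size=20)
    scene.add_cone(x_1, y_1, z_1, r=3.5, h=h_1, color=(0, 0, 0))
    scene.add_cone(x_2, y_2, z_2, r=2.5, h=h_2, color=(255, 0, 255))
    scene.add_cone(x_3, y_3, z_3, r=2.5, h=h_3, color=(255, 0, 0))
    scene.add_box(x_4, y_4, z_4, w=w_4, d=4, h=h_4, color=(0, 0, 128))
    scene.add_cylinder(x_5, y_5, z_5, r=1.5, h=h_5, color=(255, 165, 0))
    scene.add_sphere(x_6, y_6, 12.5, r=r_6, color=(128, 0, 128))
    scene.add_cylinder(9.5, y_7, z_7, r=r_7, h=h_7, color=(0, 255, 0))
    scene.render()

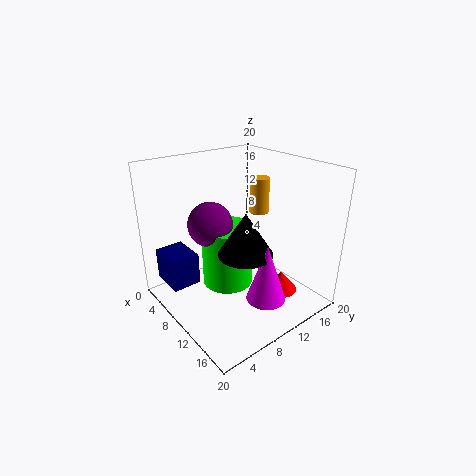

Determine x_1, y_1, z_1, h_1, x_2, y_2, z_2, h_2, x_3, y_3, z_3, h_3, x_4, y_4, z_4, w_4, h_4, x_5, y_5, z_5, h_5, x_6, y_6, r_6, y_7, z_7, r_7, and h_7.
x_1 = 14, y_1 = 8, z_1 = 10, h_1 = 5.5, x_2 = 17, y_2 = 9, z_2 = 4.5, h_2 = 7.5, x_3 = 13, y_3 = 16, z_3 = 0.5, h_3 = 3, x_4 = 2.5, y_4 = 1, z_4 = 3.5, w_4 = 5, h_4 = 4.5, x_5 = 6.5, y_5 = 17, z_5 = 11, h_5 = 5.5, x_6 = 8.5, y_6 = 6.5, r_6 = 3, y_7 = 8.5, z_7 = 3.5, r_7 = 3.5, h_7 = 8.5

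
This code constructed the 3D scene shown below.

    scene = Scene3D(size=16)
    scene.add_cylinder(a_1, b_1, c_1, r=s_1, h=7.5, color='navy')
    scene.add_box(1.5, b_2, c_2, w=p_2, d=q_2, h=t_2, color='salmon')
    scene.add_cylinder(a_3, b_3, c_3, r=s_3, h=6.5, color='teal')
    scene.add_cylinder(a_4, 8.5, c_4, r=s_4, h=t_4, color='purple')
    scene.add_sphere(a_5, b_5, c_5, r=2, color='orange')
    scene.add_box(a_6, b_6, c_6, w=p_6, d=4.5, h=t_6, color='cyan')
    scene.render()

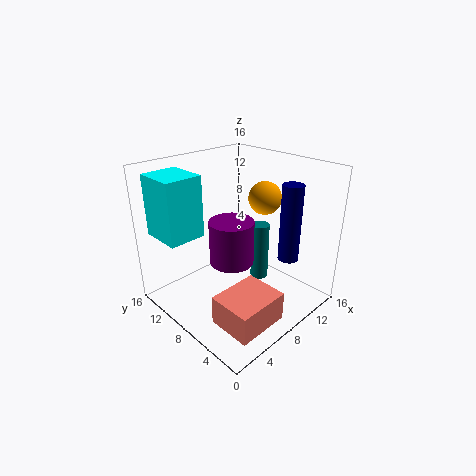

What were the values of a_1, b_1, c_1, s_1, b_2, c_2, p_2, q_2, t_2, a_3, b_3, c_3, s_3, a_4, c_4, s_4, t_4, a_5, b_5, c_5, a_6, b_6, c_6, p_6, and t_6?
a_1 = 8.5
b_1 = 1.5
c_1 = 8
s_1 = 1
b_2 = 0.5
c_2 = 2
p_2 = 5.5
q_2 = 4.5
t_2 = 3
a_3 = 10
b_3 = 6.5
c_3 = 3
s_3 = 1
a_4 = 7.5
c_4 = 5
s_4 = 2.5
t_4 = 5
a_5 = 13.5
b_5 = 9
c_5 = 11
a_6 = 0.5
b_6 = 9.5
c_6 = 9
p_6 = 4
t_6 = 6.5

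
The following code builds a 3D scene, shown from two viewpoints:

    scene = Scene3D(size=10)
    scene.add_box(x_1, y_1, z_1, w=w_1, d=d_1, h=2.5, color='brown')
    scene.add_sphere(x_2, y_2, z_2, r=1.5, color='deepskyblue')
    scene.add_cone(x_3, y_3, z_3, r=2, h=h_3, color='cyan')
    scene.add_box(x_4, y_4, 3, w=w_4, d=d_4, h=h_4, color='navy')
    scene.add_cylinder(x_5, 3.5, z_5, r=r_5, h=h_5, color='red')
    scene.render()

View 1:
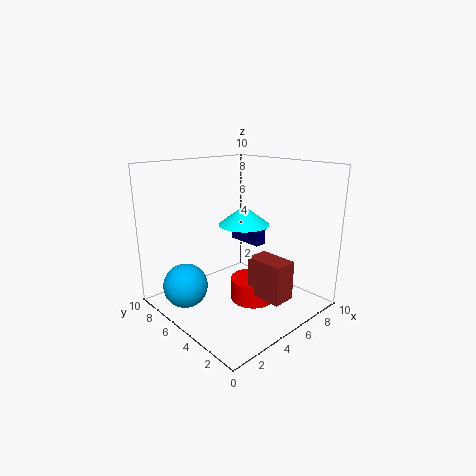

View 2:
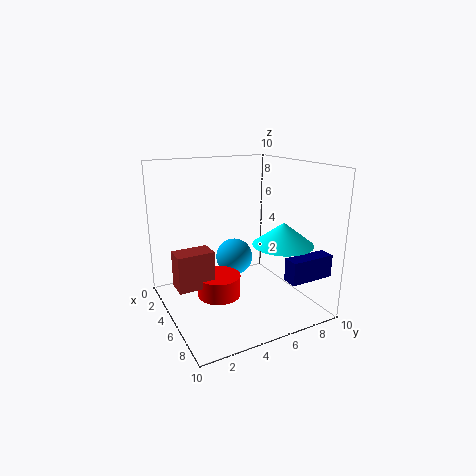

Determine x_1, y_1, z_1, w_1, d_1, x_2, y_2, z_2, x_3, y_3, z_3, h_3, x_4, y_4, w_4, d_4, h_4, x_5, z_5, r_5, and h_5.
x_1 = 4; y_1 = 0.5; z_1 = 2; w_1 = 1.5; d_1 = 2.5; x_2 = 1.5; y_2 = 6.5; z_2 = 2; x_3 = 7.5; y_3 = 7; z_3 = 5; h_3 = 1.5; x_4 = 8.5; y_4 = 6.5; w_4 = 1; d_4 = 3; h_4 = 1.5; x_5 = 5; z_5 = 1; r_5 = 1.5; h_5 = 1.5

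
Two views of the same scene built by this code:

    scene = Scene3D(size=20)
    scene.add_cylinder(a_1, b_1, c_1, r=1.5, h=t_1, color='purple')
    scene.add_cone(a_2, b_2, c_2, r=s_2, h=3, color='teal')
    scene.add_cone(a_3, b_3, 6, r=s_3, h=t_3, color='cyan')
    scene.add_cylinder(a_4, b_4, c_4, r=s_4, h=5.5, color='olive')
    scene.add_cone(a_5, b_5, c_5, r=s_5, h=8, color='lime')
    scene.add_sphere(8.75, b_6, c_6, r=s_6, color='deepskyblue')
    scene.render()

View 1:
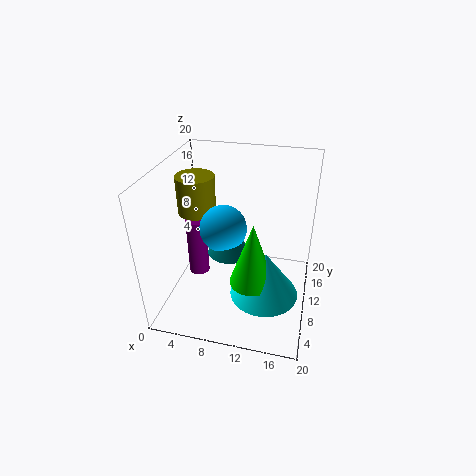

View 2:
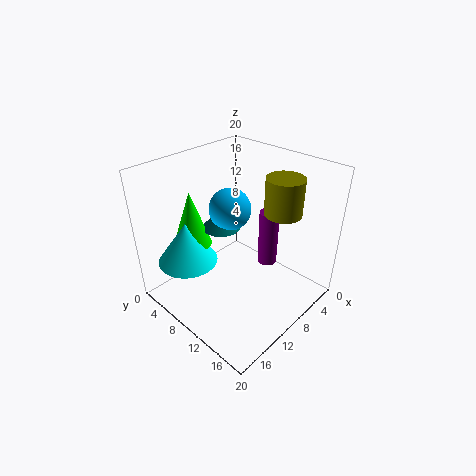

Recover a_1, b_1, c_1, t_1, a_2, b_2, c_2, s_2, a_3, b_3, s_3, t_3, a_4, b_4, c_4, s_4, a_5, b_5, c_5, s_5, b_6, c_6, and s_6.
a_1 = 3.75, b_1 = 10.5, c_1 = 3, t_1 = 8.75, a_2 = 9.75, b_2 = 6.5, c_2 = 10.25, s_2 = 2.75, a_3 = 14.75, b_3 = 4.5, s_3 = 4.25, t_3 = 6, a_4 = 3.25, b_4 = 12.5, c_4 = 12, s_4 = 2.75, a_5 = 13.25, b_5 = 4, c_5 = 8, s_5 = 2.75, b_6 = 7.25, c_6 = 13, s_6 = 3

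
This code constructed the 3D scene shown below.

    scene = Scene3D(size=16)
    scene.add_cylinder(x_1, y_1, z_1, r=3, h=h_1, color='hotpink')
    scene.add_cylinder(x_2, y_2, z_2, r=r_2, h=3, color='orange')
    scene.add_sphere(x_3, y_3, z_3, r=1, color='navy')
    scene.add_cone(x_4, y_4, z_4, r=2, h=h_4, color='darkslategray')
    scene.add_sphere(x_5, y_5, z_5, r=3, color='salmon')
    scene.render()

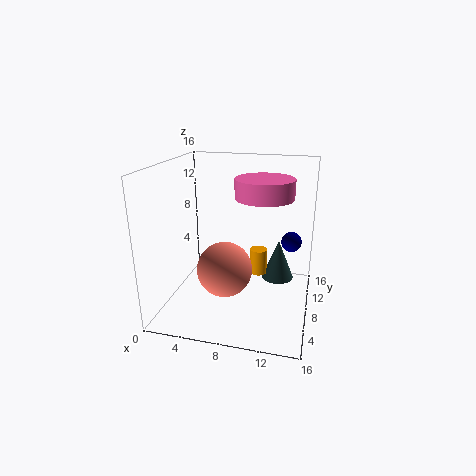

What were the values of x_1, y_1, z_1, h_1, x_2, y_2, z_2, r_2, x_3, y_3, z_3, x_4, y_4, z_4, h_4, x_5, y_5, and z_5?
x_1 = 11, y_1 = 7, z_1 = 13, h_1 = 2, x_2 = 10, y_2 = 10, z_2 = 3, r_2 = 1, x_3 = 14, y_3 = 6, z_3 = 9, x_4 = 12, y_4 = 13, z_4 = 1, h_4 = 5, x_5 = 7, y_5 = 6, z_5 = 5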